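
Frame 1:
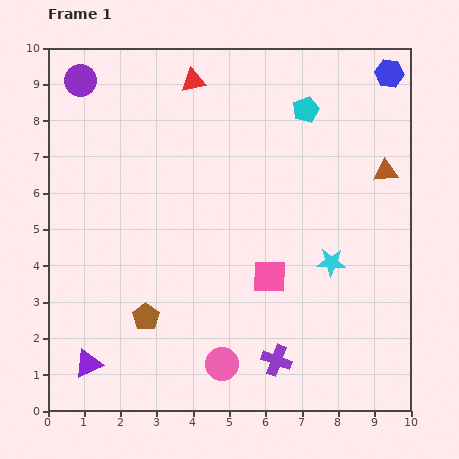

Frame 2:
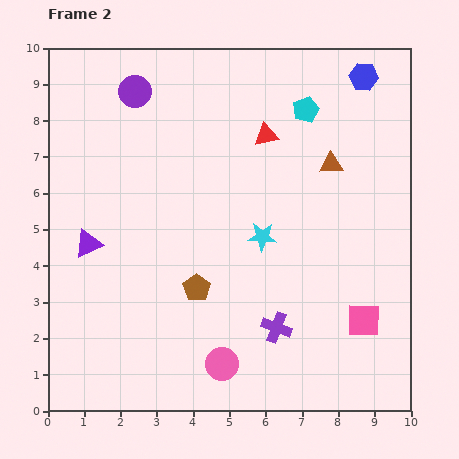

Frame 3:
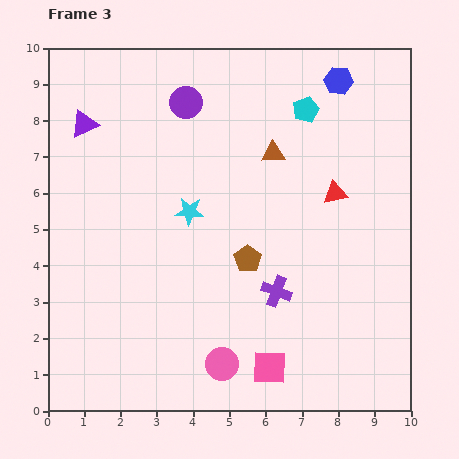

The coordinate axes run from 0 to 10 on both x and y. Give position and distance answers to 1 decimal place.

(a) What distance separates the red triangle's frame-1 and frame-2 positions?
2.5

The red triangle moved from (4.0, 9.1) to (6.0, 7.6), a distance of √(2.0² + 1.5²) ≈ 2.5.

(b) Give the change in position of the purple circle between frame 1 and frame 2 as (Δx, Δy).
(1.5, -0.3)

The purple circle was at (0.9, 9.1) in frame 1 and (2.4, 8.8) in frame 2.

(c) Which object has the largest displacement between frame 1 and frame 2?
the purple triangle

(moved 3.3; next 2.9)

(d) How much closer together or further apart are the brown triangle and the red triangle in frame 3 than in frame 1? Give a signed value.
-3.9

Distance in frame 1: 5.9. Distance in frame 3: 2.0.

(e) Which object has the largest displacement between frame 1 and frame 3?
the purple triangle

(moved 6.6; next 5.0)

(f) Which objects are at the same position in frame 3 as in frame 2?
the pink circle, the cyan pentagon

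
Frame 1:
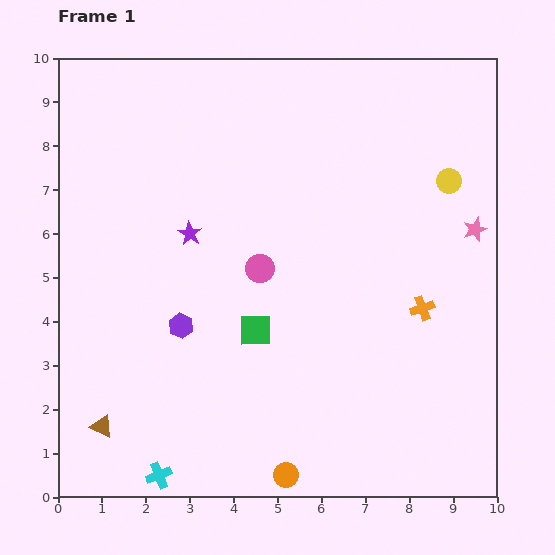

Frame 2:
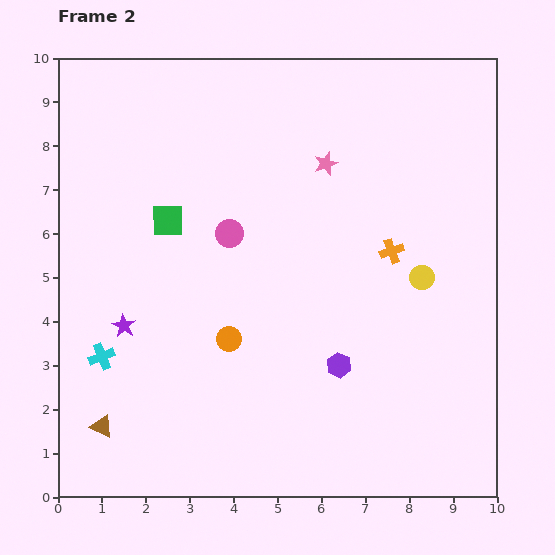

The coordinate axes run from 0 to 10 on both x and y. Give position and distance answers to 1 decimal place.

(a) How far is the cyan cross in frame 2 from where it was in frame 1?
3.0

The cyan cross moved from (2.3, 0.5) to (1.0, 3.2), a distance of √(1.3² + 2.7²) ≈ 3.0.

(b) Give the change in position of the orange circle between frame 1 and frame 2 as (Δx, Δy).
(-1.3, 3.1)

The orange circle was at (5.2, 0.5) in frame 1 and (3.9, 3.6) in frame 2.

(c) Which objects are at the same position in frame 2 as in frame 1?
the brown triangle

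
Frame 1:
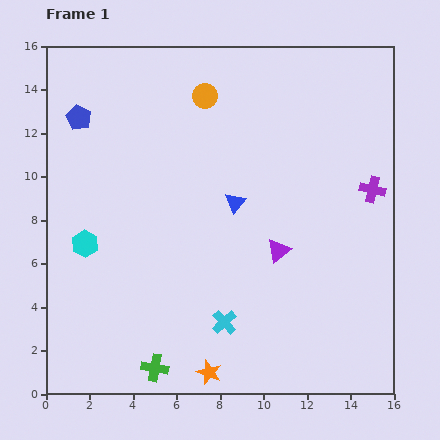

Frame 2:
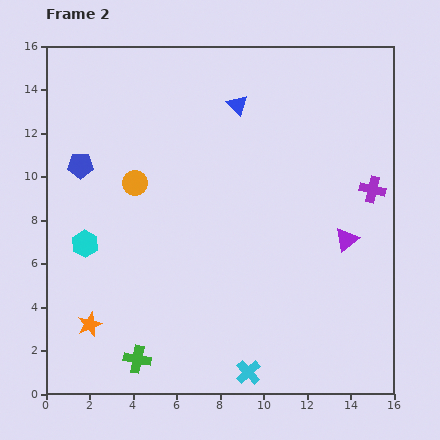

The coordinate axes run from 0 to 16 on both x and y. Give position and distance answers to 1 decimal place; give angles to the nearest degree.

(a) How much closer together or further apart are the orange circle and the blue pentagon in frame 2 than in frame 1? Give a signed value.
-3.3

Distance in frame 1: 5.9. Distance in frame 2: 2.6.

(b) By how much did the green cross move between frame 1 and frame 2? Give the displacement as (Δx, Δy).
(-0.8, 0.4)

The green cross was at (5.0, 1.2) in frame 1 and (4.2, 1.6) in frame 2.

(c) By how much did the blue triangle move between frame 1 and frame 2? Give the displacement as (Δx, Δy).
(0.1, 4.5)

The blue triangle was at (8.7, 8.8) in frame 1 and (8.8, 13.3) in frame 2.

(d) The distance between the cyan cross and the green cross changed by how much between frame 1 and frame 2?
+1.3

Distance in frame 1: 3.8. Distance in frame 2: 5.1.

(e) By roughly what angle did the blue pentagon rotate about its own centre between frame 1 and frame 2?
26° counter-clockwise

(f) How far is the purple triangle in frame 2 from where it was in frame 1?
3.1

The purple triangle moved from (10.7, 6.6) to (13.8, 7.1), a distance of √(3.1² + 0.5²) ≈ 3.1.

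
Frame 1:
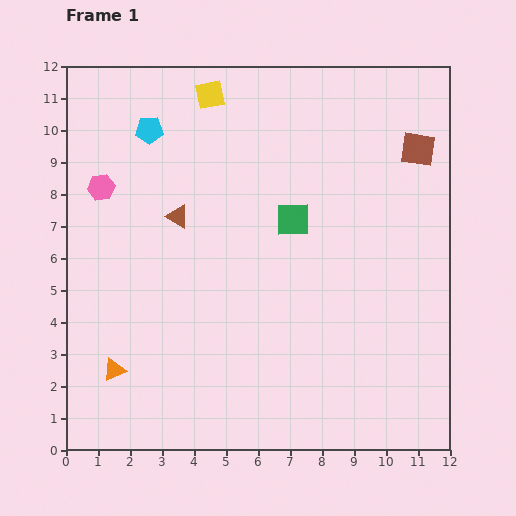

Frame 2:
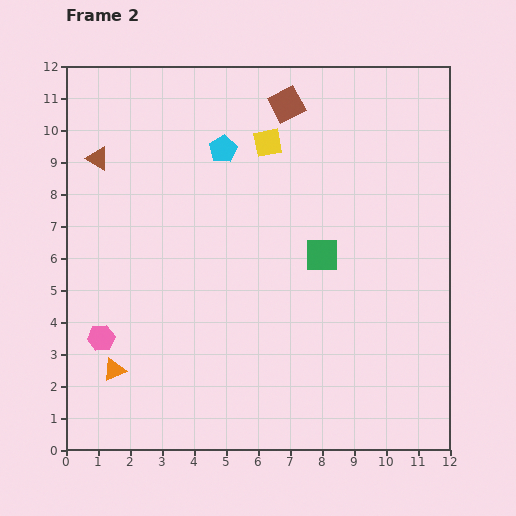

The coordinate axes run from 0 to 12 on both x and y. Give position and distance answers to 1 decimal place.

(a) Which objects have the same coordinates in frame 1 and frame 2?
the orange triangle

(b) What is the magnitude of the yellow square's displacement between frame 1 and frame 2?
2.3

The yellow square moved from (4.5, 11.1) to (6.3, 9.6), a distance of √(1.8² + 1.5²) ≈ 2.3.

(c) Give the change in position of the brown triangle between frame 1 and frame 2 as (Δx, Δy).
(-2.5, 1.8)

The brown triangle was at (3.5, 7.3) in frame 1 and (1.0, 9.1) in frame 2.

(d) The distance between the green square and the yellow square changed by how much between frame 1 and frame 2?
-0.8

Distance in frame 1: 4.7. Distance in frame 2: 3.9.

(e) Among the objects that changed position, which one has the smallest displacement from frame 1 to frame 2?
the green square

(moved 1.4)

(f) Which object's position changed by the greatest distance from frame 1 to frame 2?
the pink hexagon

(moved 4.7; next 4.3)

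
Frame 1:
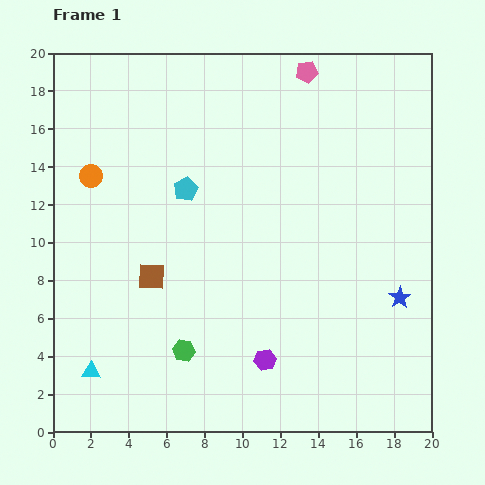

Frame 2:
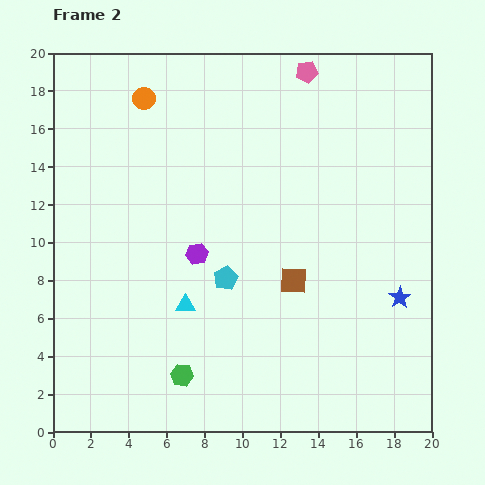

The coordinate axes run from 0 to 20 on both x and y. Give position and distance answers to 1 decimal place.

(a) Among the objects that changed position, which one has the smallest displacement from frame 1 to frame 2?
the green hexagon

(moved 1.3)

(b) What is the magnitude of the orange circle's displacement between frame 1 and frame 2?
5.0

The orange circle moved from (2.0, 13.5) to (4.8, 17.6), a distance of √(2.8² + 4.1²) ≈ 5.0.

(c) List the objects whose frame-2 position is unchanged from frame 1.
the blue star, the pink pentagon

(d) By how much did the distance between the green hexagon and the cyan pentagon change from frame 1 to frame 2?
-2.9

Distance in frame 1: 8.5. Distance in frame 2: 5.6.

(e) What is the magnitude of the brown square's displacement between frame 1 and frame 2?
7.5

The brown square moved from (5.2, 8.2) to (12.7, 8.0), a distance of √(7.5² + 0.2²) ≈ 7.5.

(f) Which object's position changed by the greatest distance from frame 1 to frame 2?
the brown square

(moved 7.5; next 6.7)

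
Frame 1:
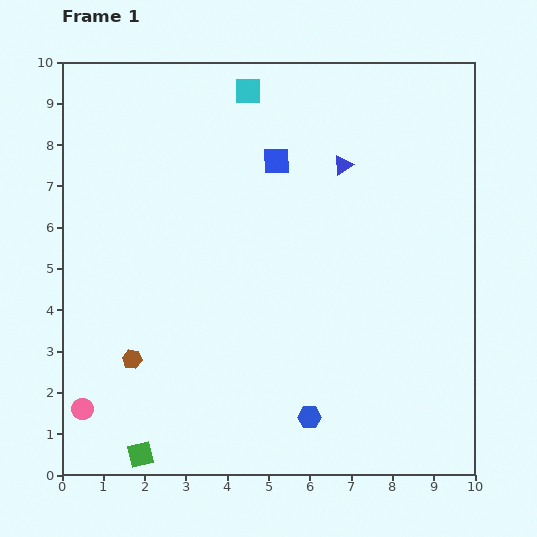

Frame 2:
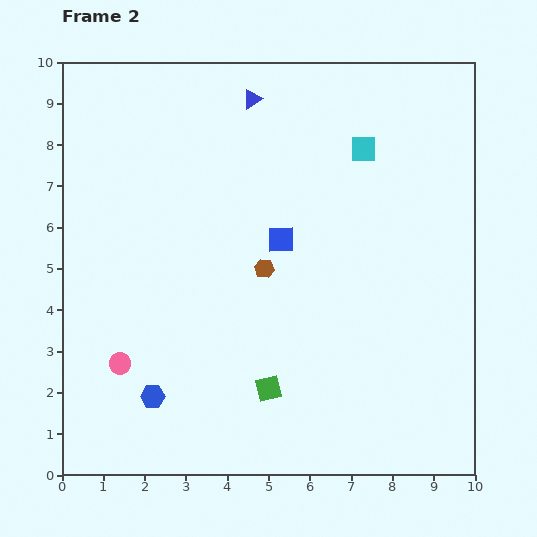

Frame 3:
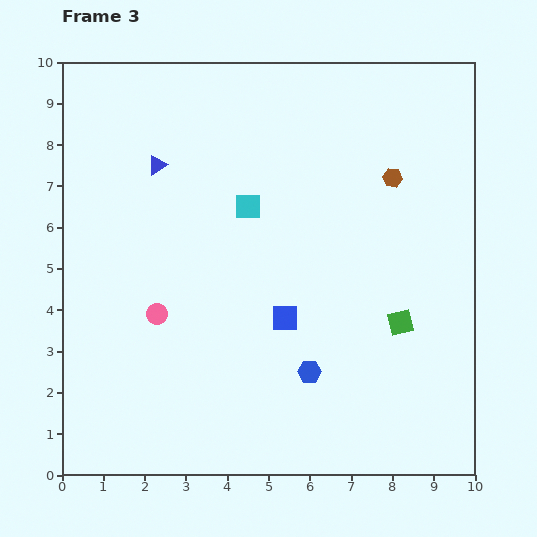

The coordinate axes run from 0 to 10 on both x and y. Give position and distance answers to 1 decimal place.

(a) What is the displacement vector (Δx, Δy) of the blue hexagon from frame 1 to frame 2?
(-3.8, 0.5)

The blue hexagon was at (6.0, 1.4) in frame 1 and (2.2, 1.9) in frame 2.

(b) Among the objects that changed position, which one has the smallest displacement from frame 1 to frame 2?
the pink circle

(moved 1.4)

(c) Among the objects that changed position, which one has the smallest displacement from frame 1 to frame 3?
the blue hexagon

(moved 1.1)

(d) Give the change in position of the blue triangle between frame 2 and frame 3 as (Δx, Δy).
(-2.3, -1.6)

The blue triangle was at (4.6, 9.1) in frame 2 and (2.3, 7.5) in frame 3.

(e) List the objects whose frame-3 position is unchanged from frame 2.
none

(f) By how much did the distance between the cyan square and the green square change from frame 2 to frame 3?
-1.6

Distance in frame 2: 6.2. Distance in frame 3: 4.6.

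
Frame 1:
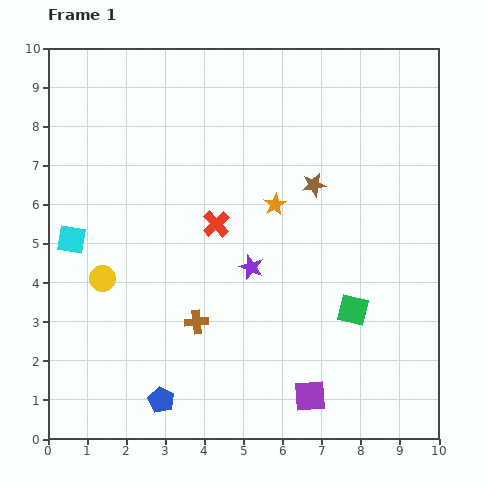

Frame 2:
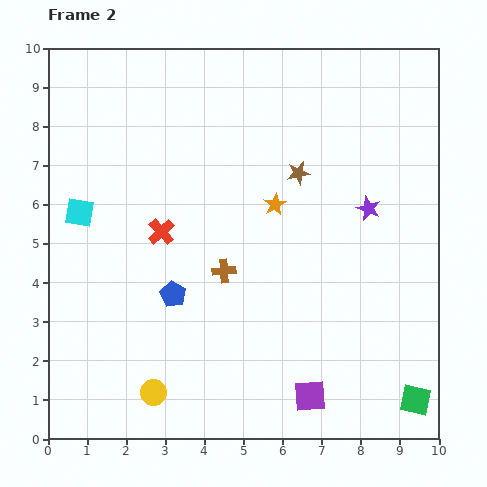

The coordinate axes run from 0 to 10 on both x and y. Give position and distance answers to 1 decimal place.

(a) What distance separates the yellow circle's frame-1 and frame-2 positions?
3.2

The yellow circle moved from (1.4, 4.1) to (2.7, 1.2), a distance of √(1.3² + 2.9²) ≈ 3.2.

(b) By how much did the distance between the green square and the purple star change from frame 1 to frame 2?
+2.2

Distance in frame 1: 2.8. Distance in frame 2: 5.0.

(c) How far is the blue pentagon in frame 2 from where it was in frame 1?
2.7

The blue pentagon moved from (2.9, 1.0) to (3.2, 3.7), a distance of √(0.3² + 2.7²) ≈ 2.7.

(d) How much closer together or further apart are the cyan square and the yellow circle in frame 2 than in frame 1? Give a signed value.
+3.7

Distance in frame 1: 1.3. Distance in frame 2: 5.0.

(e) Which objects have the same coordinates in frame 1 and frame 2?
the purple square, the orange star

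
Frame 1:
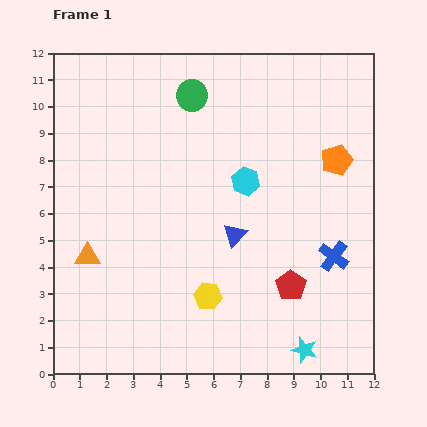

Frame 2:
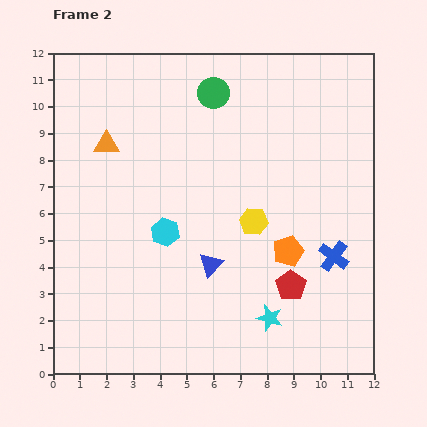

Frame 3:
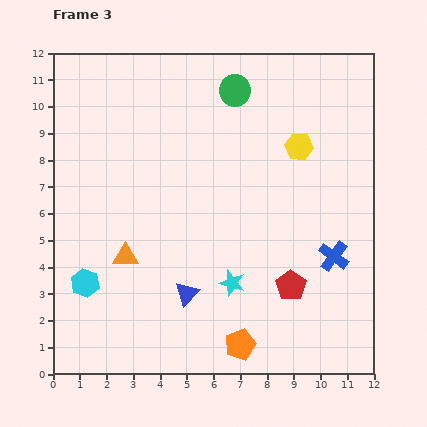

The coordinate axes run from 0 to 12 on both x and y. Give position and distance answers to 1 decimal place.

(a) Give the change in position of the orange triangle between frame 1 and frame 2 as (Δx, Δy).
(0.7, 4.2)

The orange triangle was at (1.3, 4.4) in frame 1 and (2.0, 8.6) in frame 2.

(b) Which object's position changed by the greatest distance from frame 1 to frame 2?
the orange triangle

(moved 4.3; next 3.8)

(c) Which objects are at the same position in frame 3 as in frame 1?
the red pentagon, the blue cross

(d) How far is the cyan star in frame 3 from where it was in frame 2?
1.9

The cyan star moved from (8.1, 2.1) to (6.7, 3.4), a distance of √(1.4² + 1.3²) ≈ 1.9.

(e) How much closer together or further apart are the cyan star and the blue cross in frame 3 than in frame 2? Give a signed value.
+0.6

Distance in frame 2: 3.3. Distance in frame 3: 3.9.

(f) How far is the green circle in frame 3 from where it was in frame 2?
0.8

The green circle moved from (6.0, 10.5) to (6.8, 10.6), a distance of √(0.8² + 0.1²) ≈ 0.8.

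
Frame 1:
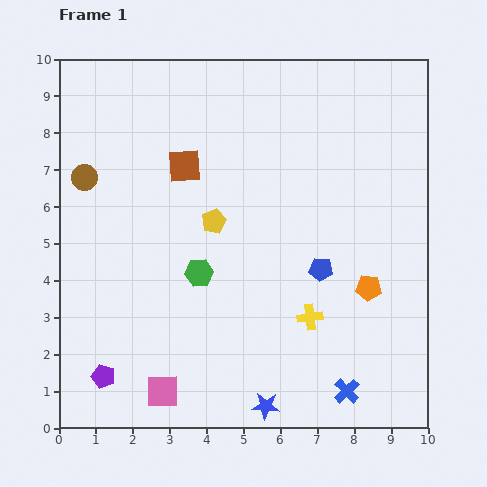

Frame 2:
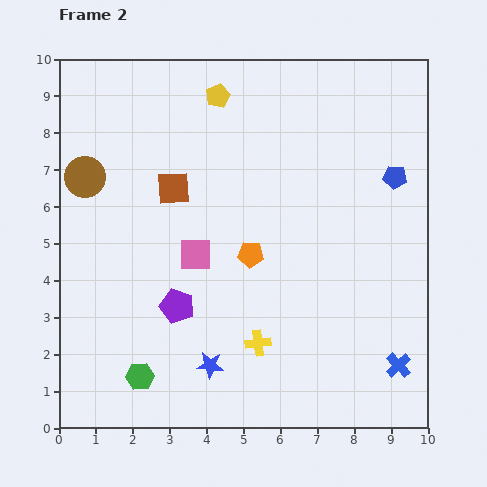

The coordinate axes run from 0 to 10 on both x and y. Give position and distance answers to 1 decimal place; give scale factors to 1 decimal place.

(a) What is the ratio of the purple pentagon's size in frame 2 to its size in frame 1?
1.4×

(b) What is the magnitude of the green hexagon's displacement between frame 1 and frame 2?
3.2

The green hexagon moved from (3.8, 4.2) to (2.2, 1.4), a distance of √(1.6² + 2.8²) ≈ 3.2.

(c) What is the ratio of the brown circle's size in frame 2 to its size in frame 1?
1.6×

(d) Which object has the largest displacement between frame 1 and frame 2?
the pink square

(moved 3.8; next 3.4)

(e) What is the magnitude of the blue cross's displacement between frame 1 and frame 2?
1.6

The blue cross moved from (7.8, 1.0) to (9.2, 1.7), a distance of √(1.4² + 0.7²) ≈ 1.6.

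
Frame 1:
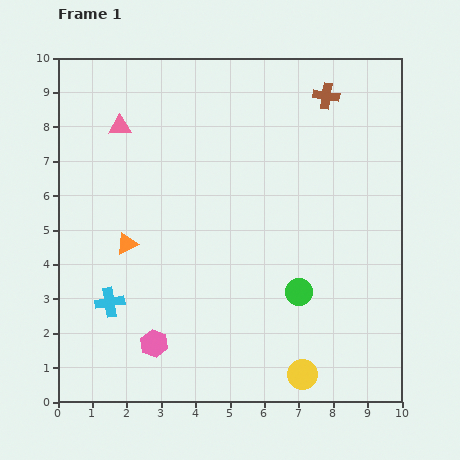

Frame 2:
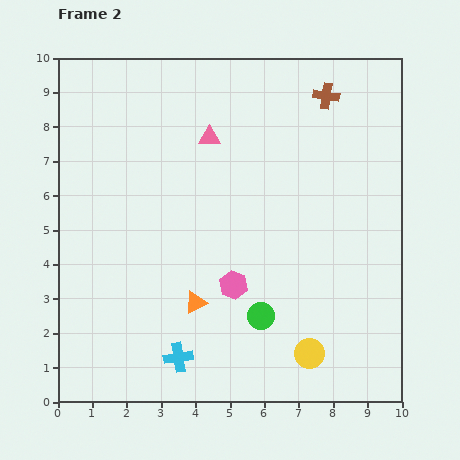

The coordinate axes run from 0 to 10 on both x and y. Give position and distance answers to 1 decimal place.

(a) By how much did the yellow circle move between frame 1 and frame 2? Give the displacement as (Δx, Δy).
(0.2, 0.6)

The yellow circle was at (7.1, 0.8) in frame 1 and (7.3, 1.4) in frame 2.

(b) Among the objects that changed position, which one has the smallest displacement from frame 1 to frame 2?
the yellow circle

(moved 0.6)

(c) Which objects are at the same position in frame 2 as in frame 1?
the brown cross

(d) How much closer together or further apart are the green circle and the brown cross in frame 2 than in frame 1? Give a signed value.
+0.9

Distance in frame 1: 5.8. Distance in frame 2: 6.7.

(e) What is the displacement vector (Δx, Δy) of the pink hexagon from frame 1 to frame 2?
(2.3, 1.7)

The pink hexagon was at (2.8, 1.7) in frame 1 and (5.1, 3.4) in frame 2.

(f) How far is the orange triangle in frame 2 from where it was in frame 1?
2.6

The orange triangle moved from (2.0, 4.6) to (4.0, 2.9), a distance of √(2.0² + 1.7²) ≈ 2.6.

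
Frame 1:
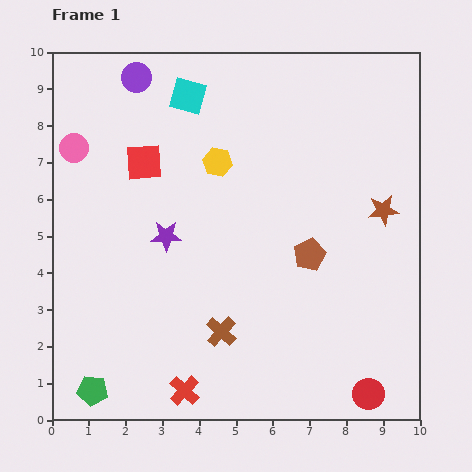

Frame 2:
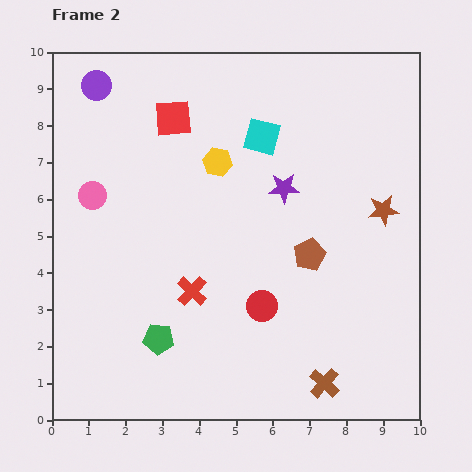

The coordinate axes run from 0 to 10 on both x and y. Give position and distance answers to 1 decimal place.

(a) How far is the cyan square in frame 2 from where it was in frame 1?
2.3

The cyan square moved from (3.7, 8.8) to (5.7, 7.7), a distance of √(2.0² + 1.1²) ≈ 2.3.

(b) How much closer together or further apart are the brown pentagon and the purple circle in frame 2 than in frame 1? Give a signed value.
+0.7

Distance in frame 1: 6.7. Distance in frame 2: 7.4.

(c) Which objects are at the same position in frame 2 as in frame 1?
the yellow hexagon, the brown pentagon, the brown star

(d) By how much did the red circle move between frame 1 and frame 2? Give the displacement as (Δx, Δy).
(-2.9, 2.4)

The red circle was at (8.6, 0.7) in frame 1 and (5.7, 3.1) in frame 2.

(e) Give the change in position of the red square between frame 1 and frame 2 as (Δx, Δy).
(0.8, 1.2)

The red square was at (2.5, 7.0) in frame 1 and (3.3, 8.2) in frame 2.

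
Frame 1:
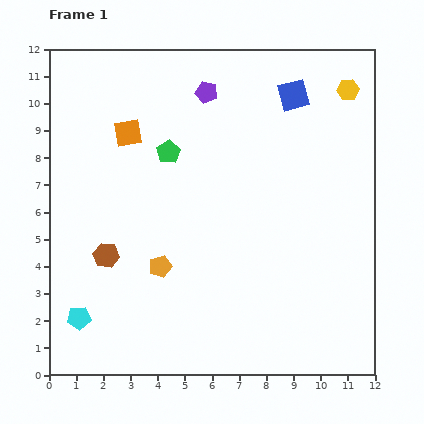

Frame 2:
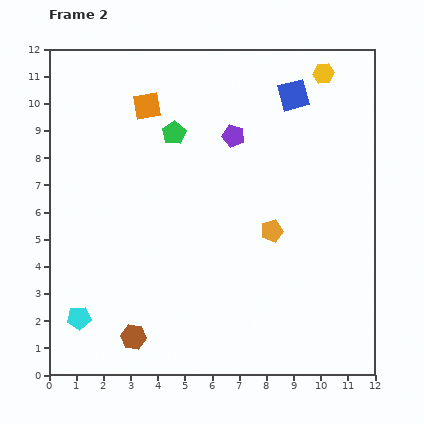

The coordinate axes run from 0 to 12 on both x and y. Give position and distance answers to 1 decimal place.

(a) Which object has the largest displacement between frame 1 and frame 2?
the orange pentagon

(moved 4.3; next 3.2)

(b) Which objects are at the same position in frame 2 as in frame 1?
the blue square, the cyan pentagon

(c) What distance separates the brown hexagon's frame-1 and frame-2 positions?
3.2

The brown hexagon moved from (2.1, 4.4) to (3.1, 1.4), a distance of √(1.0² + 3.0²) ≈ 3.2.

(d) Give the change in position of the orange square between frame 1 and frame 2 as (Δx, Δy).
(0.7, 1.0)

The orange square was at (2.9, 8.9) in frame 1 and (3.6, 9.9) in frame 2.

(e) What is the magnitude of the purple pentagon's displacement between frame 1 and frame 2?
1.9

The purple pentagon moved from (5.8, 10.4) to (6.8, 8.8), a distance of √(1.0² + 1.6²) ≈ 1.9.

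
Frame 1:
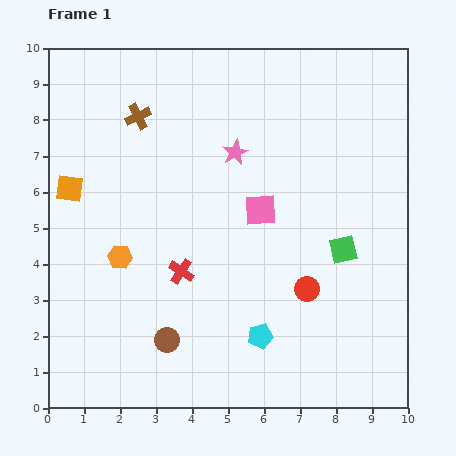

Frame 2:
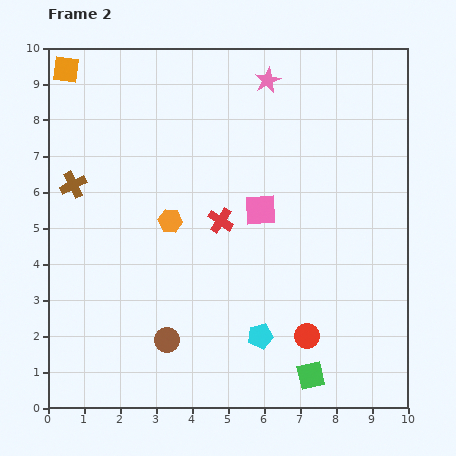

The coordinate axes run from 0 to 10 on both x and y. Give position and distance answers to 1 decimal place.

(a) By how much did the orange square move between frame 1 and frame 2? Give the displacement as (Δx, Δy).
(-0.1, 3.3)

The orange square was at (0.6, 6.1) in frame 1 and (0.5, 9.4) in frame 2.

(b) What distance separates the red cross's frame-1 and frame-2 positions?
1.8

The red cross moved from (3.7, 3.8) to (4.8, 5.2), a distance of √(1.1² + 1.4²) ≈ 1.8.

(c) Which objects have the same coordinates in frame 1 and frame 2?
the brown circle, the pink square, the cyan pentagon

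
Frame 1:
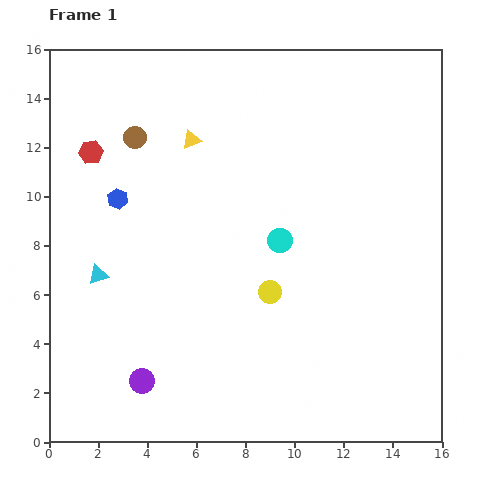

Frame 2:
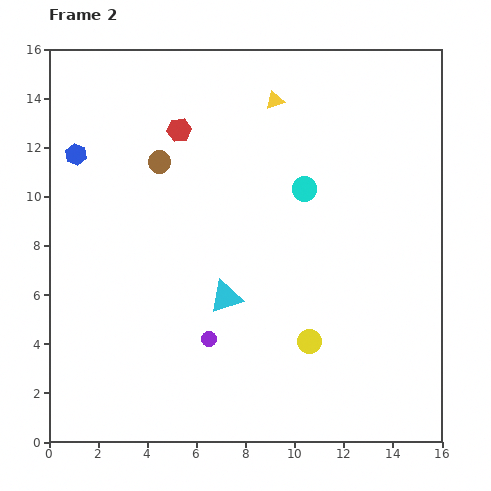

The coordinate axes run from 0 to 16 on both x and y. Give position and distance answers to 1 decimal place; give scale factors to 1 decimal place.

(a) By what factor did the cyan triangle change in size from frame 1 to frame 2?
1.6×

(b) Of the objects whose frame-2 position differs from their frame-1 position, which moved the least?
the brown circle

(moved 1.4)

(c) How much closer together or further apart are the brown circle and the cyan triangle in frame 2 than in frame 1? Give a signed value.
+0.3

Distance in frame 1: 5.8. Distance in frame 2: 6.1.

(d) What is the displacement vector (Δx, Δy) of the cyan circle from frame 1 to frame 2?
(1.0, 2.1)

The cyan circle was at (9.4, 8.2) in frame 1 and (10.4, 10.3) in frame 2.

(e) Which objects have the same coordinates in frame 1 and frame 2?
none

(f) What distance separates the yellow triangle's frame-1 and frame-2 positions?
3.8

The yellow triangle moved from (5.8, 12.3) to (9.2, 13.9), a distance of √(3.4² + 1.6²) ≈ 3.8.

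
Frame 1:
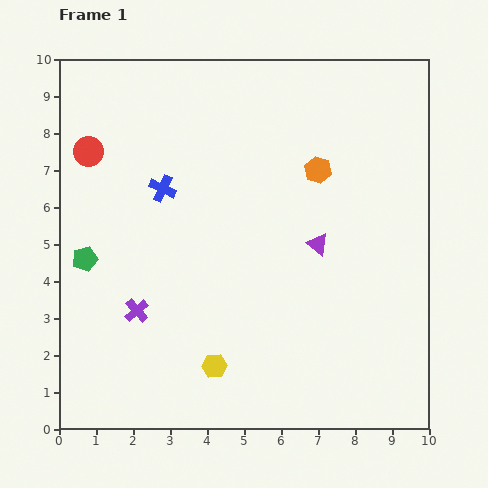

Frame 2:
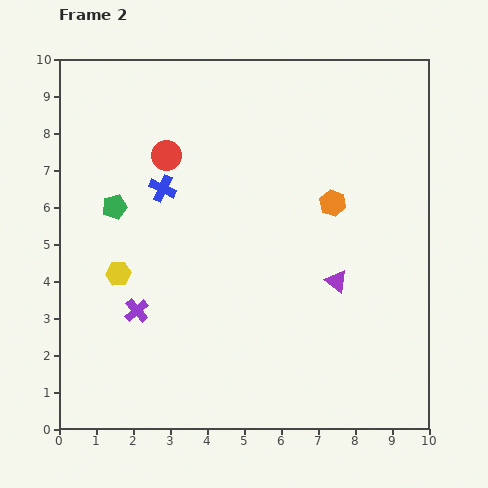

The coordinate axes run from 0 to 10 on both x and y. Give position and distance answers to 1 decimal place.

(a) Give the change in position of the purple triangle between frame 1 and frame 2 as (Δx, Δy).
(0.5, -1.0)

The purple triangle was at (7.0, 5.0) in frame 1 and (7.5, 4.0) in frame 2.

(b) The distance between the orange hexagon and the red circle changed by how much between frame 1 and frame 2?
-1.5

Distance in frame 1: 6.2. Distance in frame 2: 4.7.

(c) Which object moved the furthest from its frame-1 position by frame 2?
the yellow hexagon

(moved 3.6; next 2.1)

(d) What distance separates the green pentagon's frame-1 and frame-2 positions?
1.6

The green pentagon moved from (0.7, 4.6) to (1.5, 6.0), a distance of √(0.8² + 1.4²) ≈ 1.6.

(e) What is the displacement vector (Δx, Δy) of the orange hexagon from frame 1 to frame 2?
(0.4, -0.9)

The orange hexagon was at (7.0, 7.0) in frame 1 and (7.4, 6.1) in frame 2.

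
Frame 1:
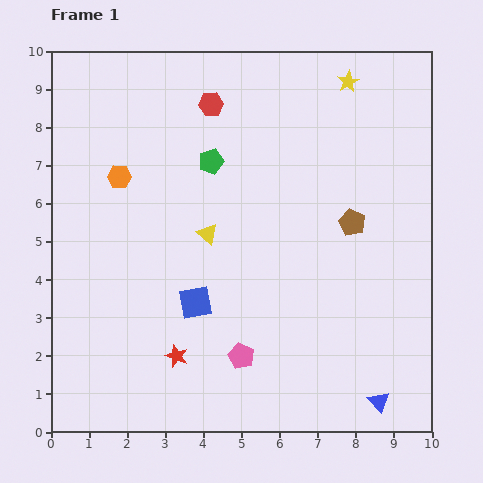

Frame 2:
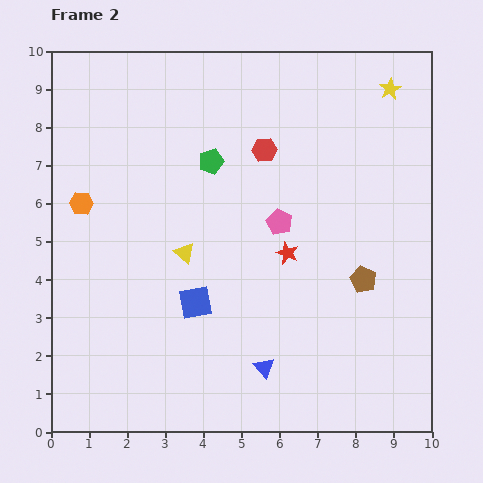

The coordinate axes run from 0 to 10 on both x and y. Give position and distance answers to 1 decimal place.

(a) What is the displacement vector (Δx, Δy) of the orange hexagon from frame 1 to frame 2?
(-1.0, -0.7)

The orange hexagon was at (1.8, 6.7) in frame 1 and (0.8, 6.0) in frame 2.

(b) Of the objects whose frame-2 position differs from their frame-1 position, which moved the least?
the yellow triangle

(moved 0.8)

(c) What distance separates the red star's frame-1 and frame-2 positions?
4.0

The red star moved from (3.3, 2.0) to (6.2, 4.7), a distance of √(2.9² + 2.7²) ≈ 4.0.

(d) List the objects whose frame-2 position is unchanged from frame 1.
the green pentagon, the blue square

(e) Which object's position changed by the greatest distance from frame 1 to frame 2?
the red star

(moved 4.0; next 3.6)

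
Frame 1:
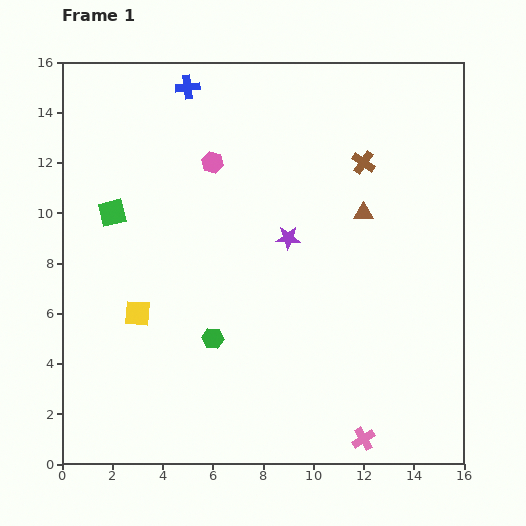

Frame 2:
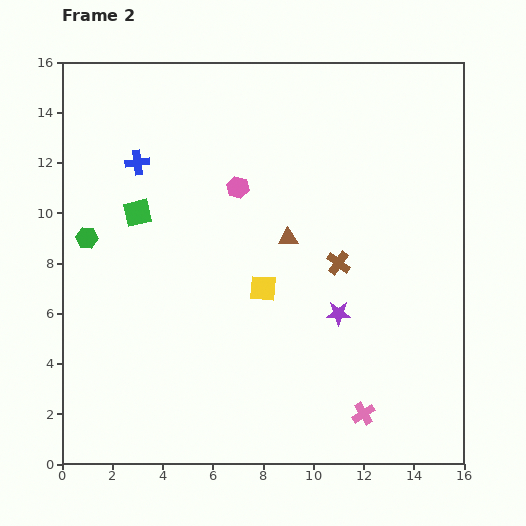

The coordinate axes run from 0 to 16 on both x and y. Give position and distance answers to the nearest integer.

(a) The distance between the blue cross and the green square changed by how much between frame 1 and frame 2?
-4

Distance in frame 1: 6. Distance in frame 2: 2.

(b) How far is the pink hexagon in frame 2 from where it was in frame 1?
1

The pink hexagon moved from (6, 12) to (7, 11), a distance of √(1² + 1²) ≈ 1.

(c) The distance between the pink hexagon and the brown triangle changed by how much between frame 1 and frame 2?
-3

Distance in frame 1: 6. Distance in frame 2: 3.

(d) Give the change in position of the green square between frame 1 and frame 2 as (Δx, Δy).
(1, 0)

The green square was at (2, 10) in frame 1 and (3, 10) in frame 2.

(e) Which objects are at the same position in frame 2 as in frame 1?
none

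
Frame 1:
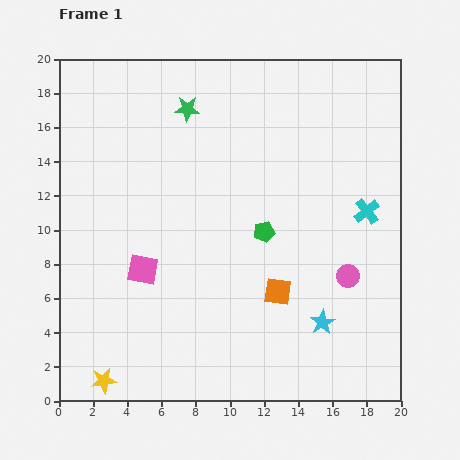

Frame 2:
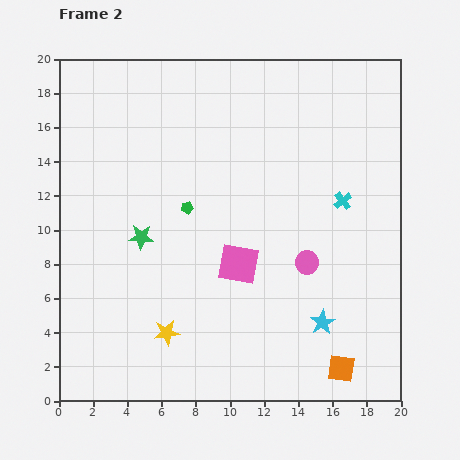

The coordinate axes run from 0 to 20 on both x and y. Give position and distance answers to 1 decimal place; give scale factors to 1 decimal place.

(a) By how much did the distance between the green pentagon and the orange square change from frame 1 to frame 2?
+9.4

Distance in frame 1: 3.6. Distance in frame 2: 13.0.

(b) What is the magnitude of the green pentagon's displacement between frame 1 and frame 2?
4.7

The green pentagon moved from (12.0, 9.9) to (7.5, 11.3), a distance of √(4.5² + 1.4²) ≈ 4.7.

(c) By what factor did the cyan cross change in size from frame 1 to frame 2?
0.7×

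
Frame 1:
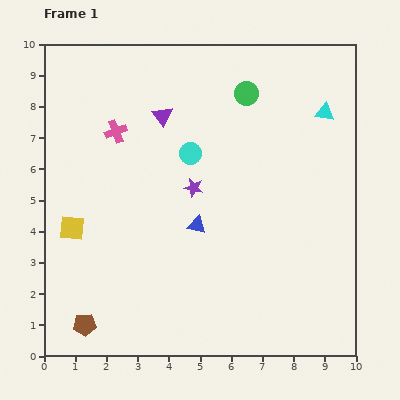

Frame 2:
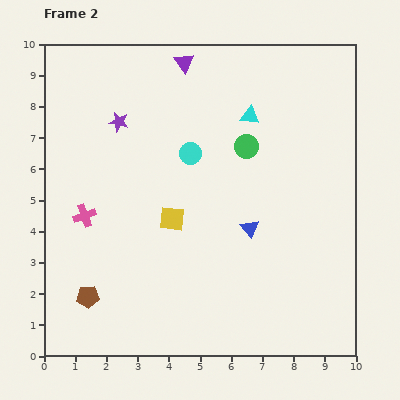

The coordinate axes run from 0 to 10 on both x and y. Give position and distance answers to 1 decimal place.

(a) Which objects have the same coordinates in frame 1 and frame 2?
the cyan circle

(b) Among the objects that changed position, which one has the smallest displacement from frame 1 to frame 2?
the brown pentagon

(moved 0.9)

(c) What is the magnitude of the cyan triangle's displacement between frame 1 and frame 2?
2.4

The cyan triangle moved from (9.0, 7.8) to (6.6, 7.7), a distance of √(2.4² + 0.1²) ≈ 2.4.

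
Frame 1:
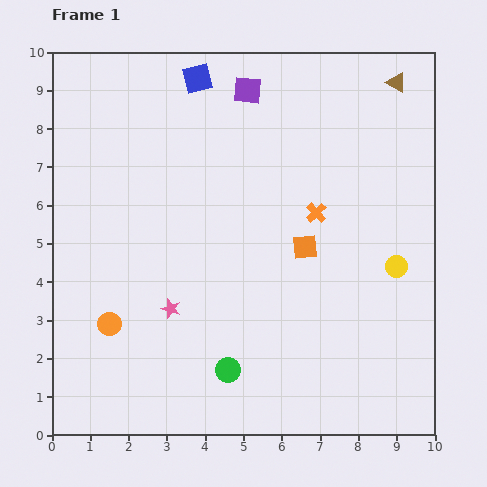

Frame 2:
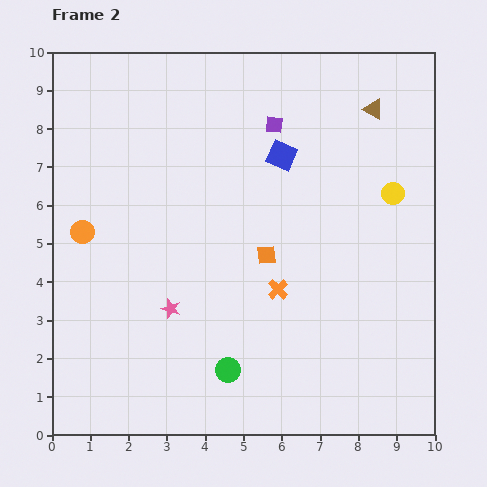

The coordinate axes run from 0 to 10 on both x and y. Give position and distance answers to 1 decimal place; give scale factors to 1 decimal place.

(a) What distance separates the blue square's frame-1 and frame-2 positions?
3.0

The blue square moved from (3.8, 9.3) to (6.0, 7.3), a distance of √(2.2² + 2.0²) ≈ 3.0.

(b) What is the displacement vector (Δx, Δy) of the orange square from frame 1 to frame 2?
(-1.0, -0.2)

The orange square was at (6.6, 4.9) in frame 1 and (5.6, 4.7) in frame 2.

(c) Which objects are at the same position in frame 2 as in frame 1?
the pink star, the green circle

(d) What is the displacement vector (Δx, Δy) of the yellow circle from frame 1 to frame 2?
(-0.1, 1.9)

The yellow circle was at (9.0, 4.4) in frame 1 and (8.9, 6.3) in frame 2.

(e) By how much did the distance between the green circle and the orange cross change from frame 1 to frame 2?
-2.2

Distance in frame 1: 4.7. Distance in frame 2: 2.5.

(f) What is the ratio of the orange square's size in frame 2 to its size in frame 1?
0.8×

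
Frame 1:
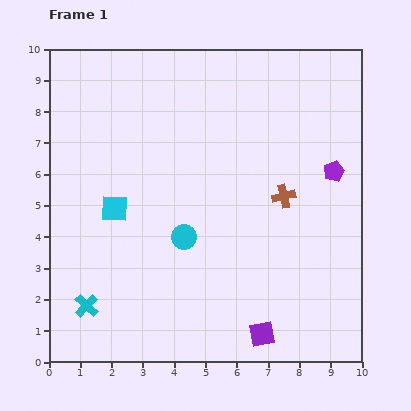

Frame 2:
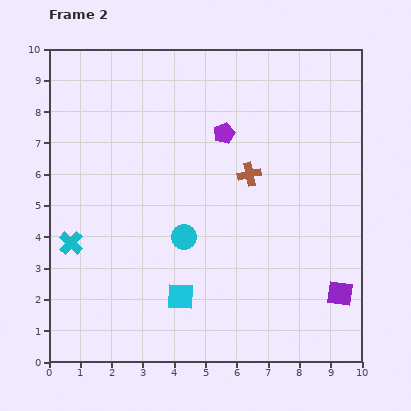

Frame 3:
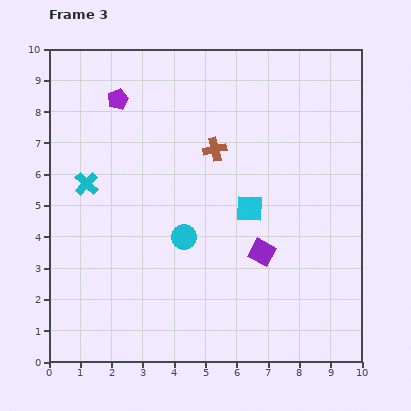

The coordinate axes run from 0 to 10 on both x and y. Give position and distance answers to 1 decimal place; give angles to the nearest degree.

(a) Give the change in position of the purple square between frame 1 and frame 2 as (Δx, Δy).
(2.5, 1.3)

The purple square was at (6.8, 0.9) in frame 1 and (9.3, 2.2) in frame 2.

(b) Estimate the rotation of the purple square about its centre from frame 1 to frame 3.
40° clockwise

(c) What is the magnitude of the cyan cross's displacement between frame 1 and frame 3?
3.9

The cyan cross moved from (1.2, 1.8) to (1.2, 5.7), a distance of √(0.0² + 3.9²) ≈ 3.9.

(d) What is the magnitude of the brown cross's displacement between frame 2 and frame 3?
1.4

The brown cross moved from (6.4, 6.0) to (5.3, 6.8), a distance of √(1.1² + 0.8²) ≈ 1.4.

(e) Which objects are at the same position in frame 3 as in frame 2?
the cyan circle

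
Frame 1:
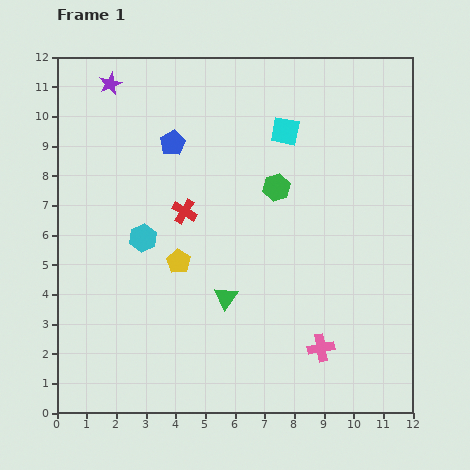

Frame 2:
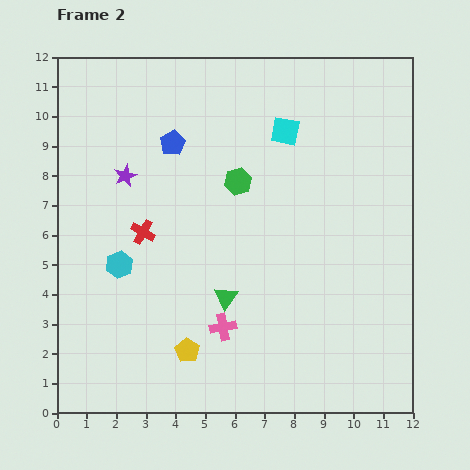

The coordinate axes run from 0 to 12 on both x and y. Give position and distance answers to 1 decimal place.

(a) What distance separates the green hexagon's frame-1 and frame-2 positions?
1.3

The green hexagon moved from (7.4, 7.6) to (6.1, 7.8), a distance of √(1.3² + 0.2²) ≈ 1.3.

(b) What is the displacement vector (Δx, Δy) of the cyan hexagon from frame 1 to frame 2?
(-0.8, -0.9)

The cyan hexagon was at (2.9, 5.9) in frame 1 and (2.1, 5.0) in frame 2.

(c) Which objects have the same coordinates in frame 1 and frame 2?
the blue pentagon, the cyan square, the green triangle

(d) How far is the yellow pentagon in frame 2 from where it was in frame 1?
3.0

The yellow pentagon moved from (4.1, 5.1) to (4.4, 2.1), a distance of √(0.3² + 3.0²) ≈ 3.0.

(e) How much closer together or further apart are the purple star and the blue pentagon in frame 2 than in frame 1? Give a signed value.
-1.0

Distance in frame 1: 2.9. Distance in frame 2: 1.9.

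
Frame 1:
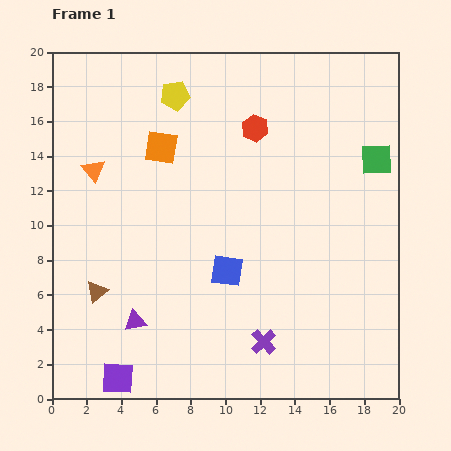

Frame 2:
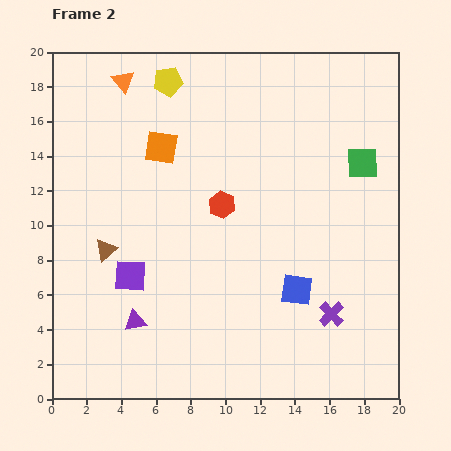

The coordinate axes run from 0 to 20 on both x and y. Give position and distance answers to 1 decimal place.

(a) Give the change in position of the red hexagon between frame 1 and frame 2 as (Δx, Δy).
(-1.9, -4.4)

The red hexagon was at (11.7, 15.6) in frame 1 and (9.8, 11.2) in frame 2.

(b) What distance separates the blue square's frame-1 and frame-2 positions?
4.1

The blue square moved from (10.1, 7.4) to (14.1, 6.3), a distance of √(4.0² + 1.1²) ≈ 4.1.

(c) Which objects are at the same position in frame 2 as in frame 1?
the purple triangle, the orange square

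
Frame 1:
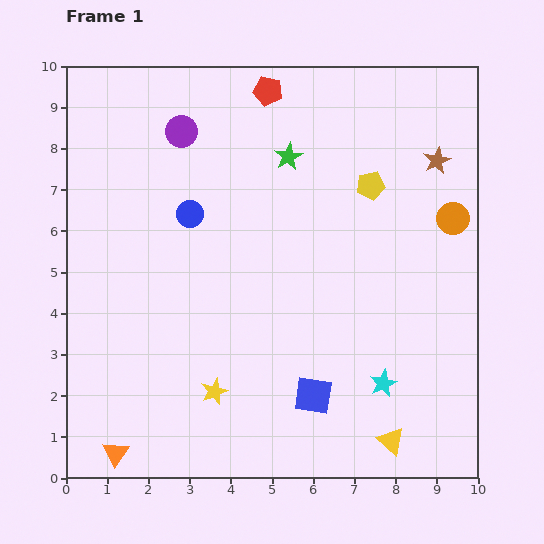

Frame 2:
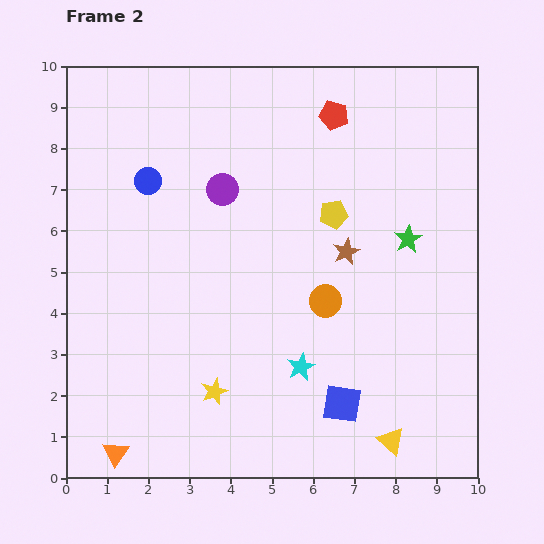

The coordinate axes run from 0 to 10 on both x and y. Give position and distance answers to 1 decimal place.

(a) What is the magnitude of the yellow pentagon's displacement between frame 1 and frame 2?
1.1

The yellow pentagon moved from (7.4, 7.1) to (6.5, 6.4), a distance of √(0.9² + 0.7²) ≈ 1.1.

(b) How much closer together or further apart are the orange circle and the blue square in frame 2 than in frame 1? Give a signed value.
-3.0

Distance in frame 1: 5.5. Distance in frame 2: 2.5.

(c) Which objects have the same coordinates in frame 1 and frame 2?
the yellow star, the orange triangle, the yellow triangle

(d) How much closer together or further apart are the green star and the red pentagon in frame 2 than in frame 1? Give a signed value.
+1.8

Distance in frame 1: 1.7. Distance in frame 2: 3.5.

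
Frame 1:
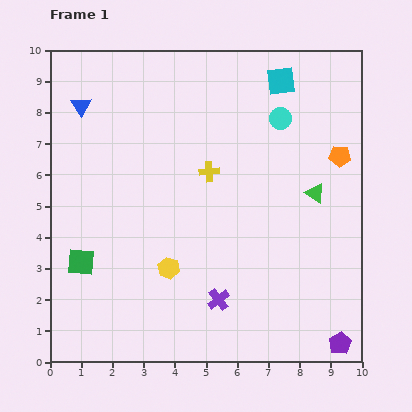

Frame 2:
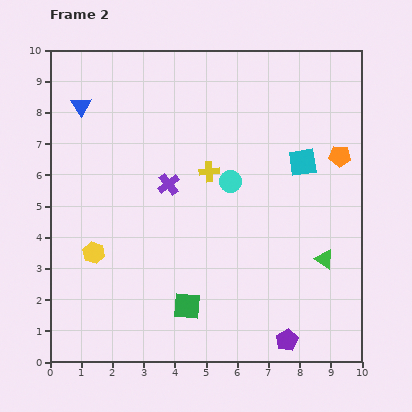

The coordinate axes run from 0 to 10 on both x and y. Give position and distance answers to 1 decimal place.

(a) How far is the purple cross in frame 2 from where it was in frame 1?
4.0

The purple cross moved from (5.4, 2.0) to (3.8, 5.7), a distance of √(1.6² + 3.7²) ≈ 4.0.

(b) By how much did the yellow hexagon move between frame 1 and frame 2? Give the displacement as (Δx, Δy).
(-2.4, 0.5)

The yellow hexagon was at (3.8, 3.0) in frame 1 and (1.4, 3.5) in frame 2.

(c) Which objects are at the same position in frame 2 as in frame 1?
the yellow cross, the orange pentagon, the blue triangle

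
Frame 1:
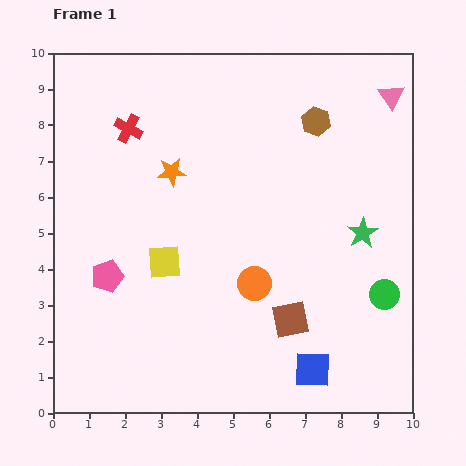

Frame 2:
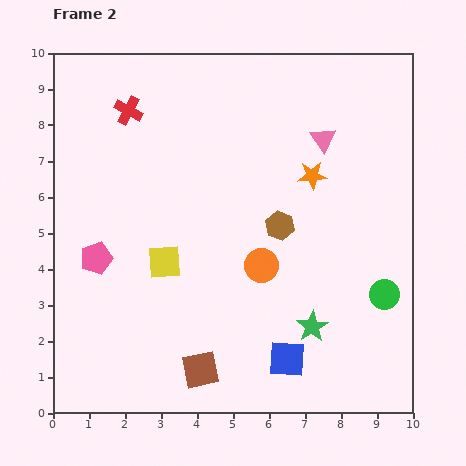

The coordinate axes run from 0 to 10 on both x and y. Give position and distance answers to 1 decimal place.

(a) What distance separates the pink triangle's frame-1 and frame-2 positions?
2.2

The pink triangle moved from (9.4, 8.8) to (7.5, 7.6), a distance of √(1.9² + 1.2²) ≈ 2.2.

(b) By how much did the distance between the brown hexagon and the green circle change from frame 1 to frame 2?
-1.7

Distance in frame 1: 5.2. Distance in frame 2: 3.5.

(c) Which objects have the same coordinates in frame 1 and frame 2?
the yellow square, the green circle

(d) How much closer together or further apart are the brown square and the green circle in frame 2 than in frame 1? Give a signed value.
+2.8

Distance in frame 1: 2.7. Distance in frame 2: 5.5.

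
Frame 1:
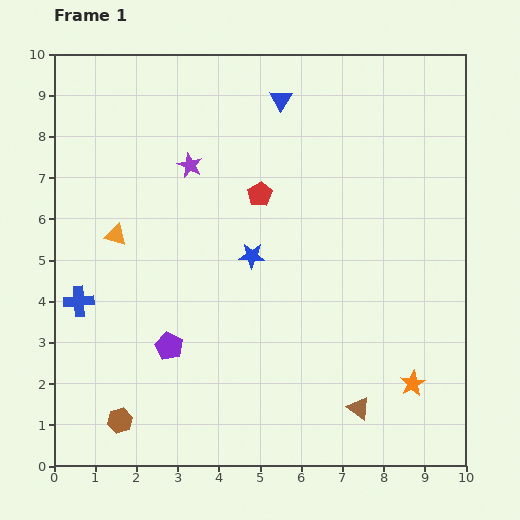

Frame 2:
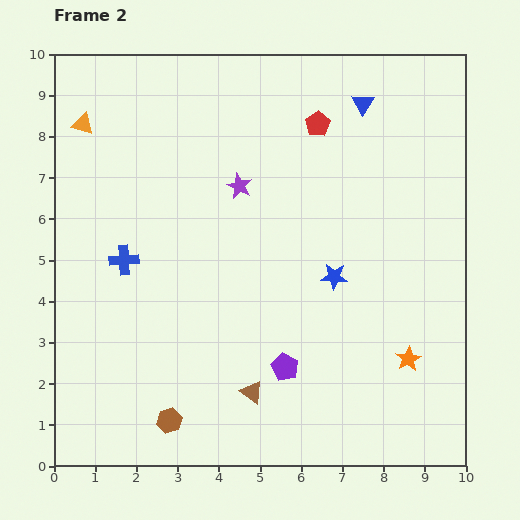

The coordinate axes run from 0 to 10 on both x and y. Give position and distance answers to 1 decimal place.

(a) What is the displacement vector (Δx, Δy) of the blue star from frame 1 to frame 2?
(2.0, -0.5)

The blue star was at (4.8, 5.1) in frame 1 and (6.8, 4.6) in frame 2.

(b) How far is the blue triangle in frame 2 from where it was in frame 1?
2.0

The blue triangle moved from (5.5, 8.9) to (7.5, 8.8), a distance of √(2.0² + 0.1²) ≈ 2.0.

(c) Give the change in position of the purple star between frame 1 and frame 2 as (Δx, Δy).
(1.2, -0.5)

The purple star was at (3.3, 7.3) in frame 1 and (4.5, 6.8) in frame 2.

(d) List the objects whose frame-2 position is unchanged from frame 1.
none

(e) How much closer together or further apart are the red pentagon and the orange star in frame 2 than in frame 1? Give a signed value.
+0.2

Distance in frame 1: 5.9. Distance in frame 2: 6.1.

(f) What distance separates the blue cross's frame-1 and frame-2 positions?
1.5

The blue cross moved from (0.6, 4.0) to (1.7, 5.0), a distance of √(1.1² + 1.0²) ≈ 1.5.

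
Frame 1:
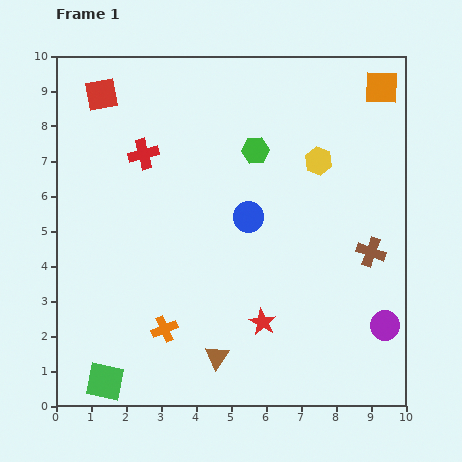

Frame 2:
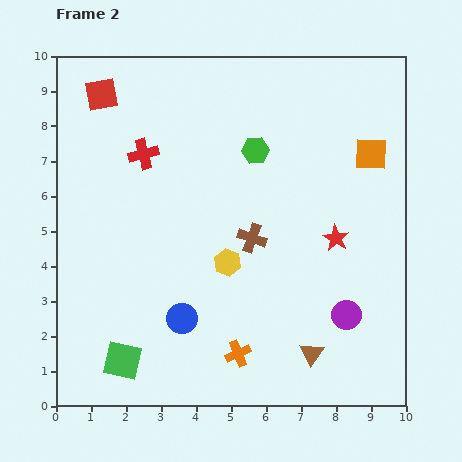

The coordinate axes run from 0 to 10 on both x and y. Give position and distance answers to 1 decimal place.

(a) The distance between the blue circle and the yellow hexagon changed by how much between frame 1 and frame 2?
-0.5

Distance in frame 1: 2.6. Distance in frame 2: 2.1.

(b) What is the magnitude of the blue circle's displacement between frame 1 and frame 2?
3.5

The blue circle moved from (5.5, 5.4) to (3.6, 2.5), a distance of √(1.9² + 2.9²) ≈ 3.5.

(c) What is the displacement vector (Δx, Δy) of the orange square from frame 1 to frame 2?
(-0.3, -1.9)

The orange square was at (9.3, 9.1) in frame 1 and (9.0, 7.2) in frame 2.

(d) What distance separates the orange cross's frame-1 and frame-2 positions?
2.2

The orange cross moved from (3.1, 2.2) to (5.2, 1.5), a distance of √(2.1² + 0.7²) ≈ 2.2.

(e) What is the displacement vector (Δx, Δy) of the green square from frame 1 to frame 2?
(0.5, 0.6)

The green square was at (1.4, 0.7) in frame 1 and (1.9, 1.3) in frame 2.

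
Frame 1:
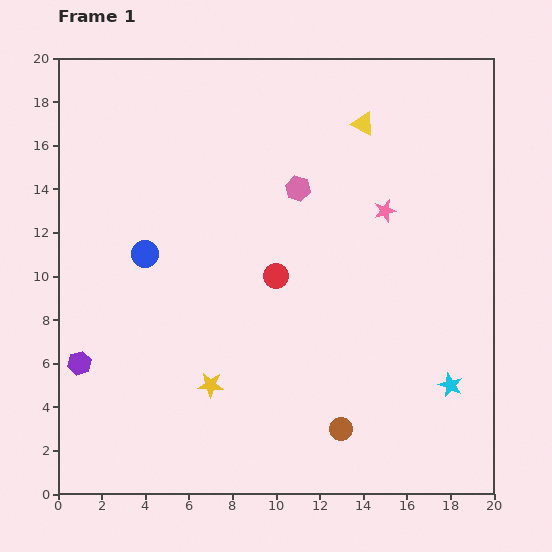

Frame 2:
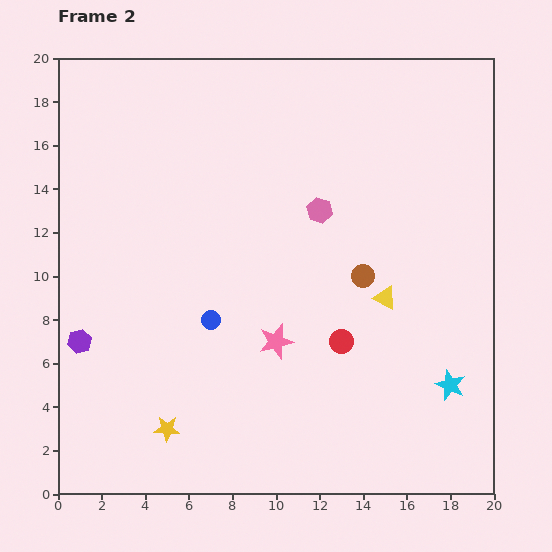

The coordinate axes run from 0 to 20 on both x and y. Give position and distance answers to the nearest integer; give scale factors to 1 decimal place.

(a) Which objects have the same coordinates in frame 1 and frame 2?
the cyan star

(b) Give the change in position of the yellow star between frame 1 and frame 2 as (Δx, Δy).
(-2, -2)

The yellow star was at (7, 5) in frame 1 and (5, 3) in frame 2.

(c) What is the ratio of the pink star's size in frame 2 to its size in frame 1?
1.6×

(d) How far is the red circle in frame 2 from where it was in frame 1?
4

The red circle moved from (10, 10) to (13, 7), a distance of √(3² + 3²) ≈ 4.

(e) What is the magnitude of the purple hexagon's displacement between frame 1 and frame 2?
1

The purple hexagon moved from (1, 6) to (1, 7), a distance of √(0² + 1²) ≈ 1.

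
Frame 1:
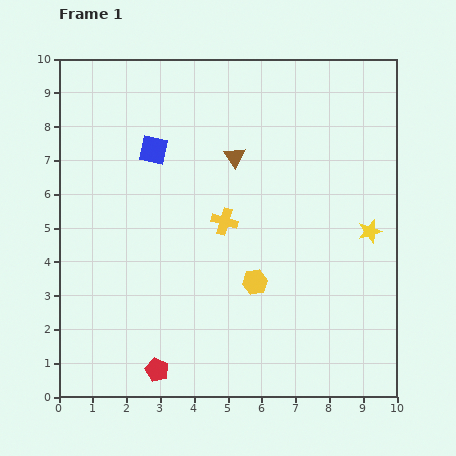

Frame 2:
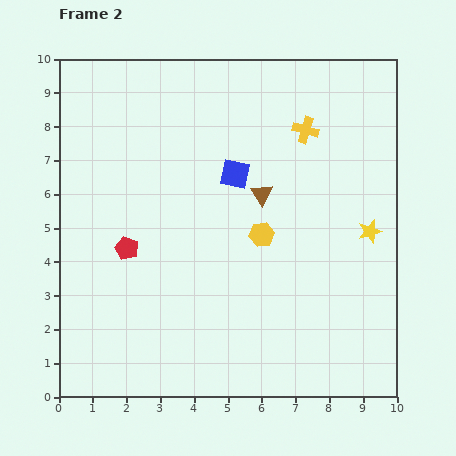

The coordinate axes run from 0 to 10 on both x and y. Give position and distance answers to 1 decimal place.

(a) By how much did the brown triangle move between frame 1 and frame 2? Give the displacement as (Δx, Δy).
(0.8, -1.1)

The brown triangle was at (5.2, 7.1) in frame 1 and (6.0, 6.0) in frame 2.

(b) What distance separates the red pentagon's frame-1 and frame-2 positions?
3.7

The red pentagon moved from (2.9, 0.8) to (2.0, 4.4), a distance of √(0.9² + 3.6²) ≈ 3.7.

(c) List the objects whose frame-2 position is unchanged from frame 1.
the yellow star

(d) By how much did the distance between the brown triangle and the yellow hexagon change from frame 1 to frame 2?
-2.5

Distance in frame 1: 3.7. Distance in frame 2: 1.2.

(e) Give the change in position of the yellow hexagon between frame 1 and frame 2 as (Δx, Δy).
(0.2, 1.4)

The yellow hexagon was at (5.8, 3.4) in frame 1 and (6.0, 4.8) in frame 2.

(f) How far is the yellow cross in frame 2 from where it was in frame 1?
3.6

The yellow cross moved from (4.9, 5.2) to (7.3, 7.9), a distance of √(2.4² + 2.7²) ≈ 3.6.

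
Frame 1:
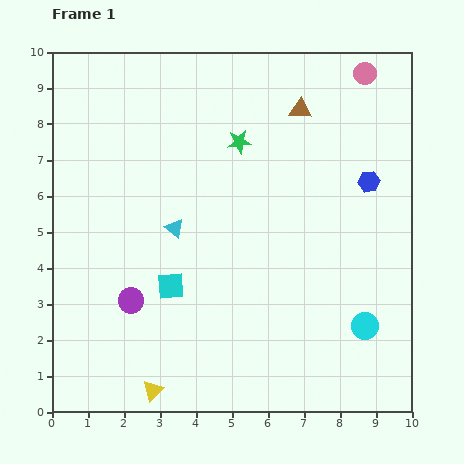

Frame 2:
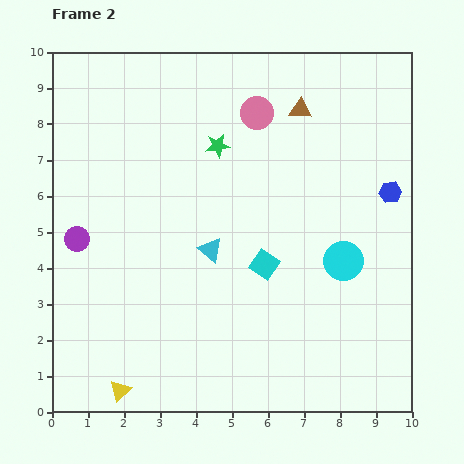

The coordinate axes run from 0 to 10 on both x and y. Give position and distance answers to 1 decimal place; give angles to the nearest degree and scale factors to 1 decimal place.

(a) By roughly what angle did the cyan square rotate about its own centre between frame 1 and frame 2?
40° clockwise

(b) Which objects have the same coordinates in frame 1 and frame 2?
the brown triangle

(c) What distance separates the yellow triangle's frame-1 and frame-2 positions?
0.9

The yellow triangle moved from (2.8, 0.6) to (1.9, 0.6), a distance of √(0.9² + 0.0²) ≈ 0.9.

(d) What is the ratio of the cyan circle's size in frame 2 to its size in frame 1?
1.5×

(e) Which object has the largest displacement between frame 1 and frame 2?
the pink circle

(moved 3.2; next 2.7)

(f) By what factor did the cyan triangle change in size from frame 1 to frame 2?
1.3×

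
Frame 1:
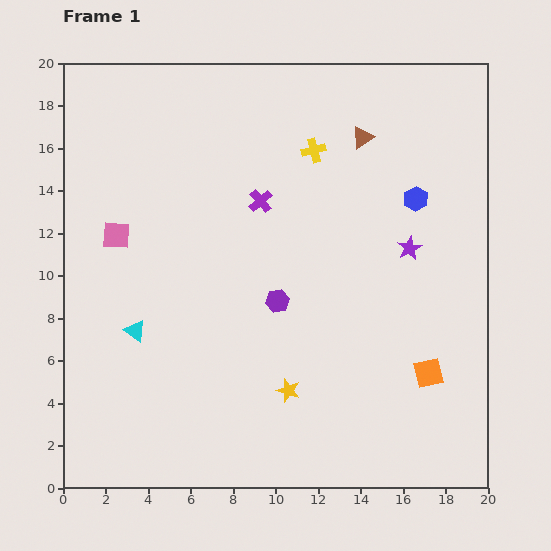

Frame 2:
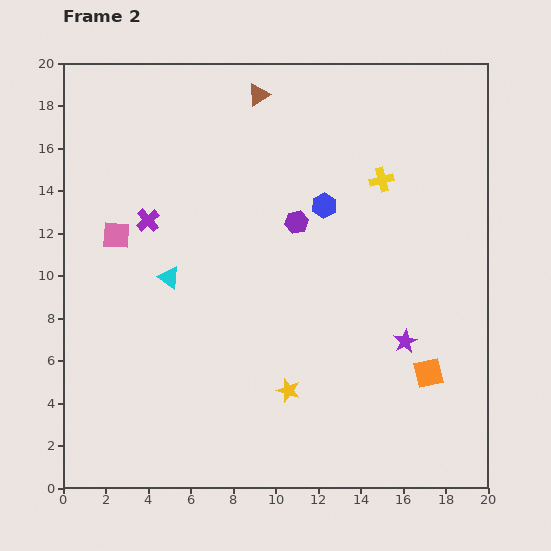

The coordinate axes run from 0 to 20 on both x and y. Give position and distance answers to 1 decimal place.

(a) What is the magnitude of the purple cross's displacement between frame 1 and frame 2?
5.4

The purple cross moved from (9.3, 13.5) to (4.0, 12.6), a distance of √(5.3² + 0.9²) ≈ 5.4.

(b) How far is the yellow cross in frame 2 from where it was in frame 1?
3.5

The yellow cross moved from (11.8, 15.9) to (15.0, 14.5), a distance of √(3.2² + 1.4²) ≈ 3.5.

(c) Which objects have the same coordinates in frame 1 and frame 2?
the orange square, the pink square, the yellow star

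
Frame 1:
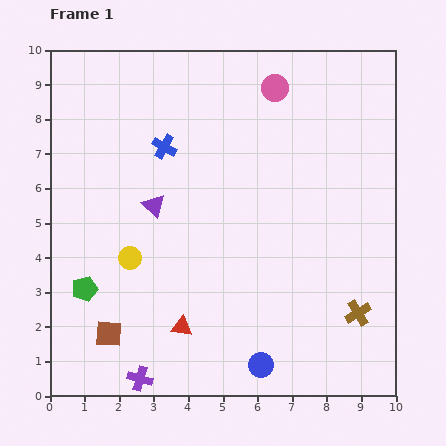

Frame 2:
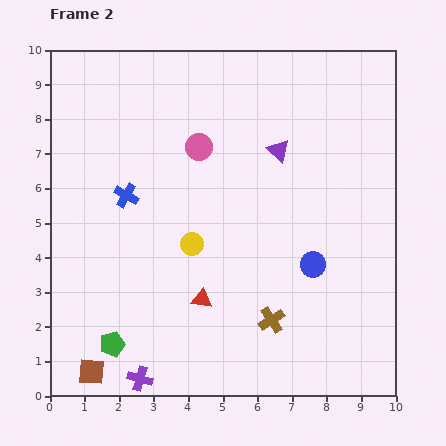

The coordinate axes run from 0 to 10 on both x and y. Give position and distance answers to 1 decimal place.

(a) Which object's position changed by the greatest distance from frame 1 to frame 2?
the purple triangle

(moved 3.9; next 3.3)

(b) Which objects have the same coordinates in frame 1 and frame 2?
the purple cross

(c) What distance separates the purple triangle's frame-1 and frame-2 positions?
3.9

The purple triangle moved from (3.0, 5.5) to (6.6, 7.1), a distance of √(3.6² + 1.6²) ≈ 3.9.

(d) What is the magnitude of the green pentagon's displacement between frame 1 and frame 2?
1.8

The green pentagon moved from (1.0, 3.1) to (1.8, 1.5), a distance of √(0.8² + 1.6²) ≈ 1.8.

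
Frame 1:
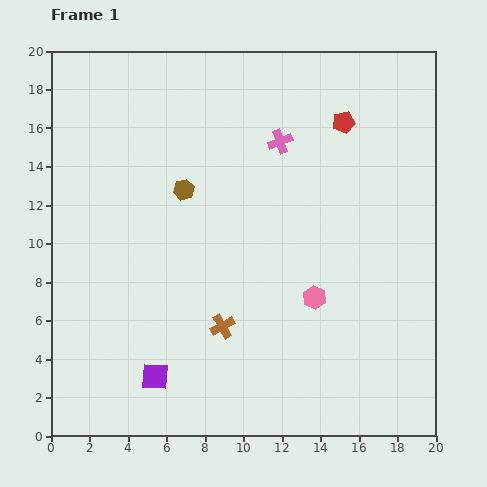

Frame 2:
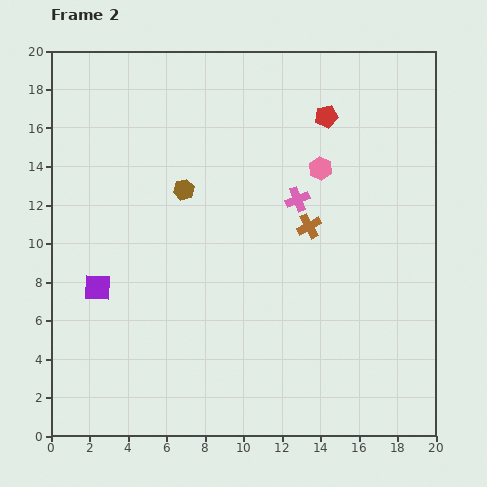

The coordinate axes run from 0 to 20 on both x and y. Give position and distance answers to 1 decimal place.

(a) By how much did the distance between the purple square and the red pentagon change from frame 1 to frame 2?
-1.5

Distance in frame 1: 16.4. Distance in frame 2: 14.9.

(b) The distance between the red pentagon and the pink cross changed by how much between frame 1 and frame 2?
+1.2

Distance in frame 1: 3.4. Distance in frame 2: 4.6.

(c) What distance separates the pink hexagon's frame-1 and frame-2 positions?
6.7

The pink hexagon moved from (13.7, 7.2) to (14.0, 13.9), a distance of √(0.3² + 6.7²) ≈ 6.7.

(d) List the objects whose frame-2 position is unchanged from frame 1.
the brown hexagon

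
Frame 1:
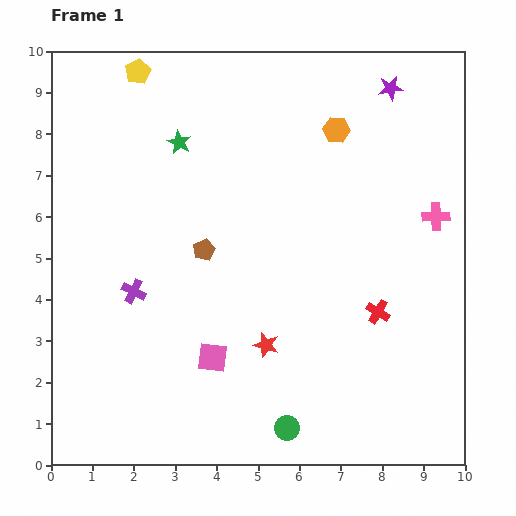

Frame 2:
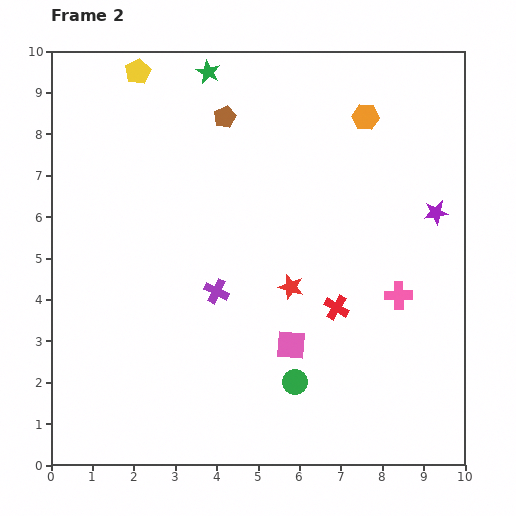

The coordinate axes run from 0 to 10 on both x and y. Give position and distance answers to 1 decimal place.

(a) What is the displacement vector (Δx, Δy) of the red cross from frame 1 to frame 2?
(-1.0, 0.1)

The red cross was at (7.9, 3.7) in frame 1 and (6.9, 3.8) in frame 2.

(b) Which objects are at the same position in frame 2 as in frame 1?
the yellow pentagon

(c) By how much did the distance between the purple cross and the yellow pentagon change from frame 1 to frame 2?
+0.3

Distance in frame 1: 5.3. Distance in frame 2: 5.6.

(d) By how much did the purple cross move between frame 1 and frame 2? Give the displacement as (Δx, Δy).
(2.0, 0.0)

The purple cross was at (2.0, 4.2) in frame 1 and (4.0, 4.2) in frame 2.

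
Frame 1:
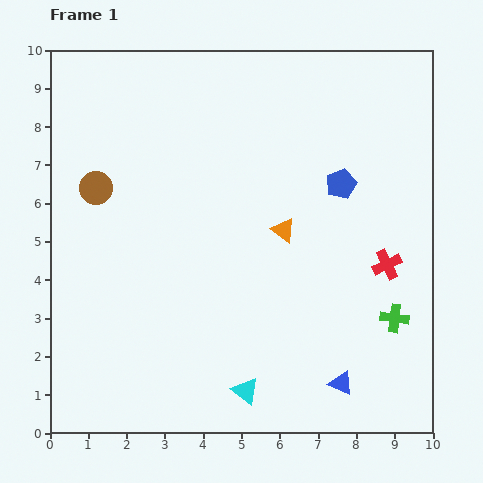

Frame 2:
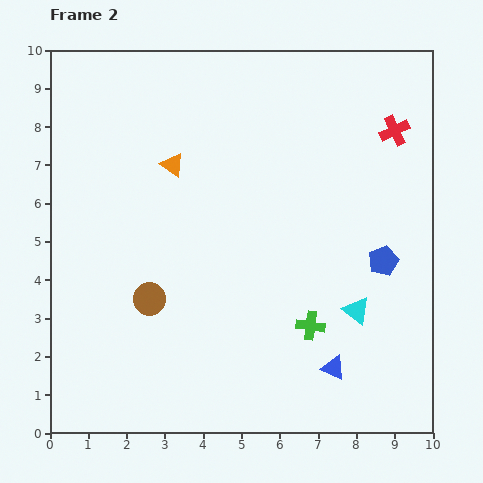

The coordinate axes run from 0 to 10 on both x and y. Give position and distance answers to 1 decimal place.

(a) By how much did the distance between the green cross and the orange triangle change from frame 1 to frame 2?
+1.8

Distance in frame 1: 3.7. Distance in frame 2: 5.5.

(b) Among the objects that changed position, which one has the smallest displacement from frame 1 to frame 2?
the blue triangle

(moved 0.4)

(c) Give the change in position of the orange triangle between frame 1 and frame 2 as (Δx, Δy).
(-2.9, 1.7)

The orange triangle was at (6.1, 5.3) in frame 1 and (3.2, 7.0) in frame 2.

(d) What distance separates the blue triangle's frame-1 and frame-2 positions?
0.4

The blue triangle moved from (7.6, 1.3) to (7.4, 1.7), a distance of √(0.2² + 0.4²) ≈ 0.4.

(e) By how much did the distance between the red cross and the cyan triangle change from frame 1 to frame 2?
-0.2

Distance in frame 1: 5.0. Distance in frame 2: 4.8.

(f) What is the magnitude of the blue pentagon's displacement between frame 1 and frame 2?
2.3

The blue pentagon moved from (7.6, 6.5) to (8.7, 4.5), a distance of √(1.1² + 2.0²) ≈ 2.3.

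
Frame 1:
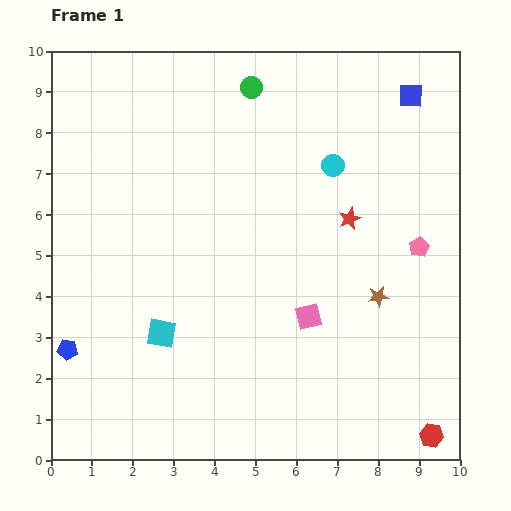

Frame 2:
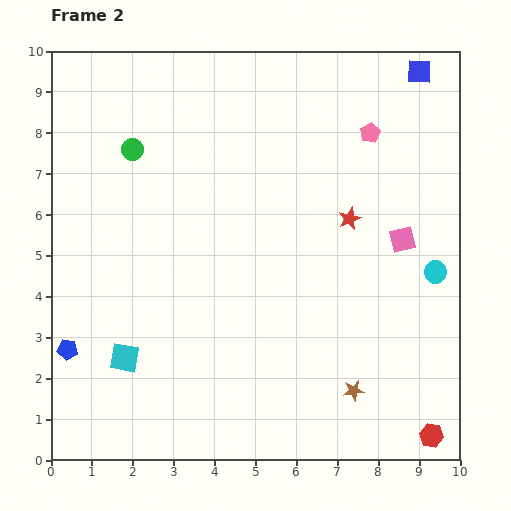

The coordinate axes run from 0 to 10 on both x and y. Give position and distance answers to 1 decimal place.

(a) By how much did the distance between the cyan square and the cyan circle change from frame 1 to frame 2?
+2.0

Distance in frame 1: 5.9. Distance in frame 2: 7.9.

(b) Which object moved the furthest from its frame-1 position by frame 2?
the cyan circle

(moved 3.6; next 3.3)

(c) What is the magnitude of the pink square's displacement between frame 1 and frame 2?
3.0

The pink square moved from (6.3, 3.5) to (8.6, 5.4), a distance of √(2.3² + 1.9²) ≈ 3.0.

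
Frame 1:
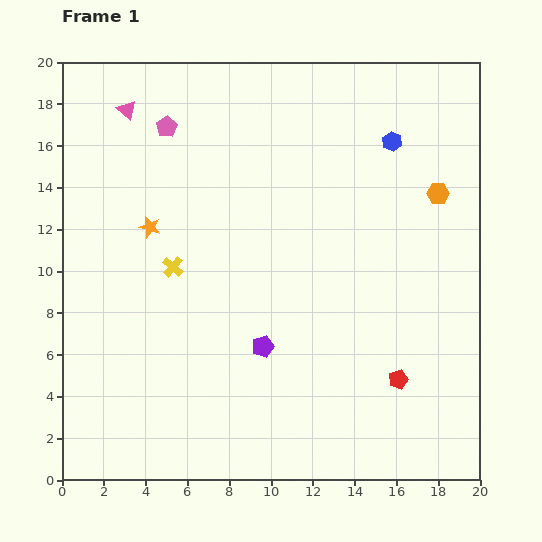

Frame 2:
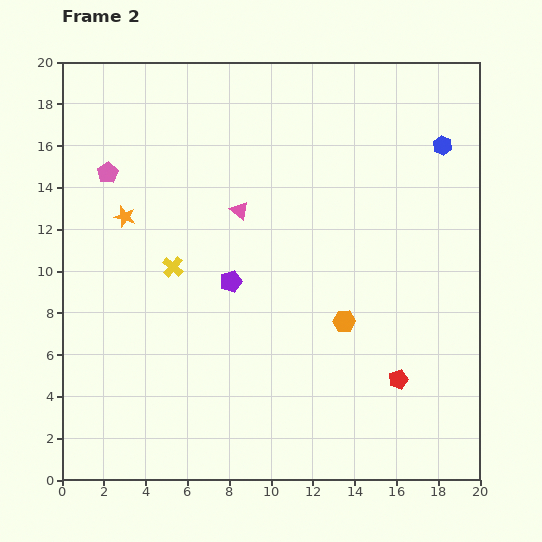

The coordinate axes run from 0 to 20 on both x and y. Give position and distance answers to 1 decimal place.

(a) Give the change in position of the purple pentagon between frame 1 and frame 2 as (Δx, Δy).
(-1.5, 3.1)

The purple pentagon was at (9.6, 6.4) in frame 1 and (8.1, 9.5) in frame 2.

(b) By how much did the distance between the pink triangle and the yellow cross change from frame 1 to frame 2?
-3.6

Distance in frame 1: 7.8. Distance in frame 2: 4.2.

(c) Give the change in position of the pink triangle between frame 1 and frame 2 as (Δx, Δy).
(5.4, -4.8)

The pink triangle was at (3.1, 17.7) in frame 1 and (8.5, 12.9) in frame 2.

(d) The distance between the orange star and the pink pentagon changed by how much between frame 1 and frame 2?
-2.7

Distance in frame 1: 4.9. Distance in frame 2: 2.2.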